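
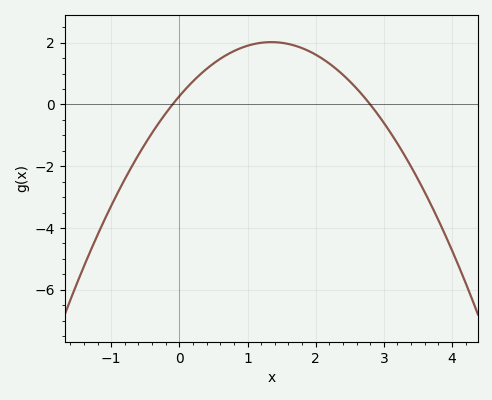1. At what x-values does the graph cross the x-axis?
-0.1, 2.8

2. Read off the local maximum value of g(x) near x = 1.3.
2.02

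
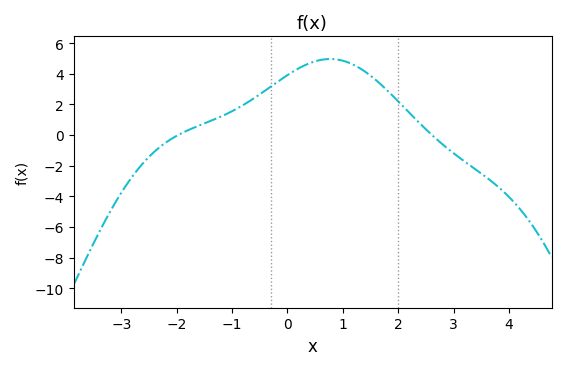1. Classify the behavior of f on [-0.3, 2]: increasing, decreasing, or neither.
neither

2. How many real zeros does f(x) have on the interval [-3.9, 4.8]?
2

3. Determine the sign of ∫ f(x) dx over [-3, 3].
positive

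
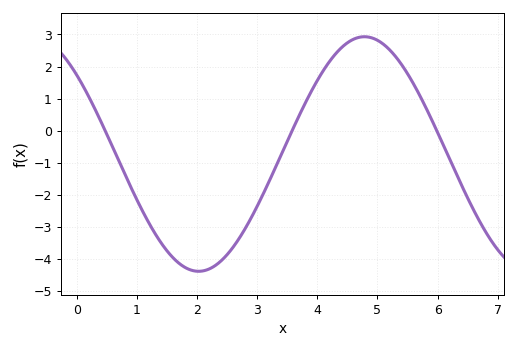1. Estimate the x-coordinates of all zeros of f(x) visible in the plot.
0.5, 3.6, 6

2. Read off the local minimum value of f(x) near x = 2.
-4.4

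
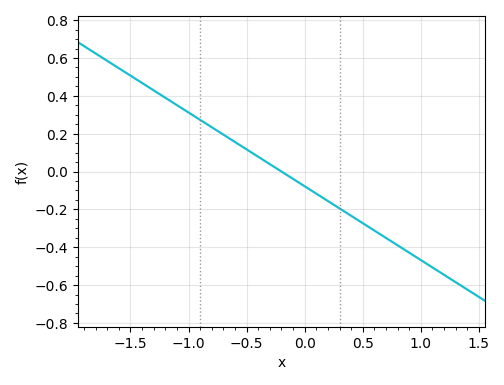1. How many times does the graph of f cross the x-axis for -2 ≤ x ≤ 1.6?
1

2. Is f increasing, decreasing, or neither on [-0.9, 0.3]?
decreasing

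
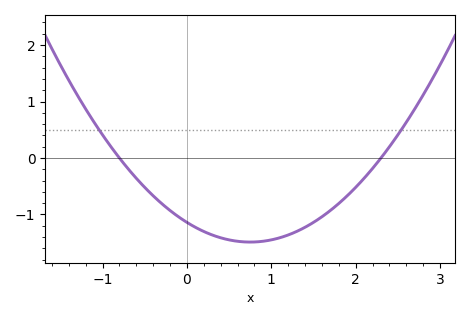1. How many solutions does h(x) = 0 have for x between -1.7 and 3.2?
2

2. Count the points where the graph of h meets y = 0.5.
2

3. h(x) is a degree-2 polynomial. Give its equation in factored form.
y = 0.62(x + 0.8)(x - 2.3)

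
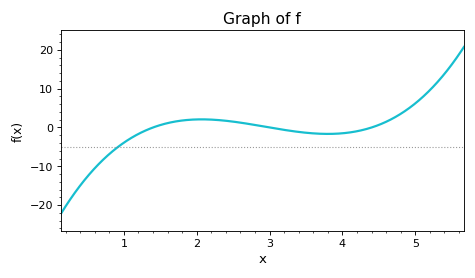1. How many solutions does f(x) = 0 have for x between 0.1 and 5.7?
3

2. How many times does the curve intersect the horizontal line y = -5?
1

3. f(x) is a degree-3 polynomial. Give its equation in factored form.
y = 1.44(x - 1.4)(x - 3)(x - 4.4)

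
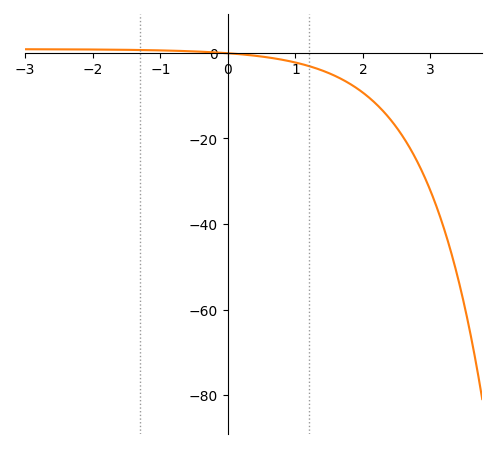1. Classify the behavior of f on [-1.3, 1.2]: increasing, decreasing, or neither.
decreasing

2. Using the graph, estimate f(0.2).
0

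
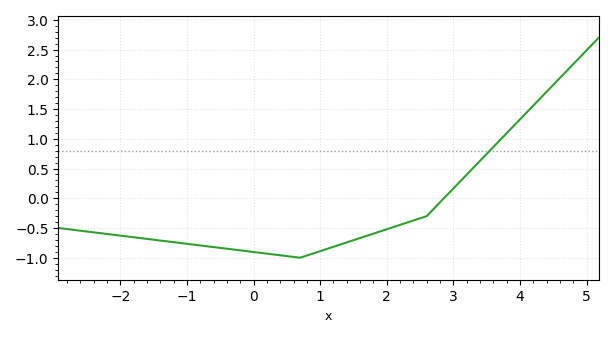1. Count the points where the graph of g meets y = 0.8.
1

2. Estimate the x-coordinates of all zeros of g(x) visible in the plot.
2.86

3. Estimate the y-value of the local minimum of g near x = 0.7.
-1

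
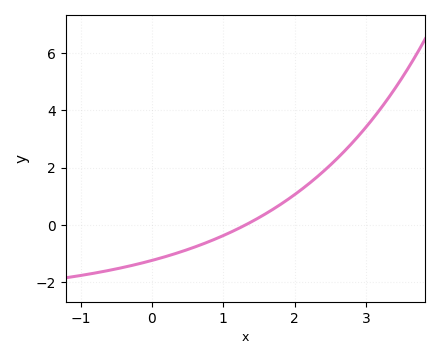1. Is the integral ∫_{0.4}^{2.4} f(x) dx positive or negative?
positive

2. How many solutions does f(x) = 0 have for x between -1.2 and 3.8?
1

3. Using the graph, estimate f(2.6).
2.4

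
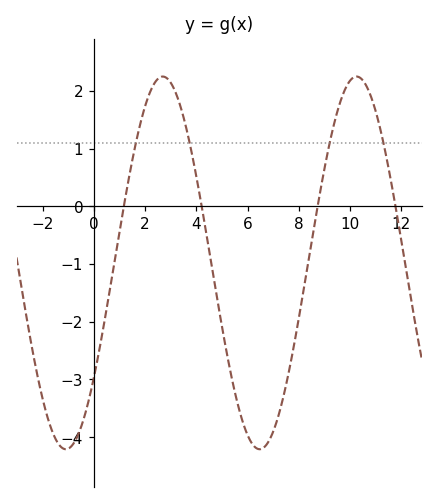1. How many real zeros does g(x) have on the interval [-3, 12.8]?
4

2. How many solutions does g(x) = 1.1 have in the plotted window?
4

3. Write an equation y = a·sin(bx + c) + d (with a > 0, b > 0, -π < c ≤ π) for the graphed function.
y = 3.23sin(0.83x - 0.66) - 0.98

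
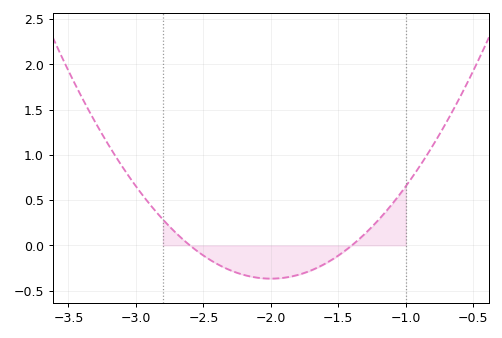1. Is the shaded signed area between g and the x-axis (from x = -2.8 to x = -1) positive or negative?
negative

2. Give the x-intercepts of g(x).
-2.6, -1.4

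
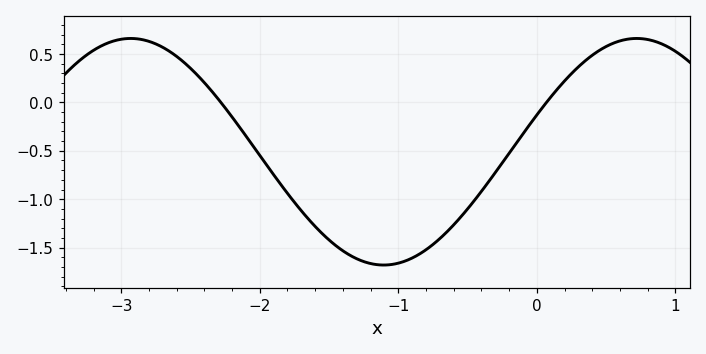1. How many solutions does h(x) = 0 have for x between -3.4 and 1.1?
2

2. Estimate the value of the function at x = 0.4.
0.486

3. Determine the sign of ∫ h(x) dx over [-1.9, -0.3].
negative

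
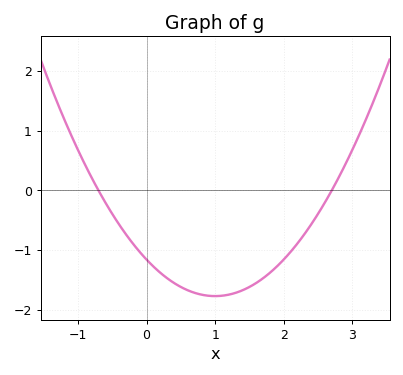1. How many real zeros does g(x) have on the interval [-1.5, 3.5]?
2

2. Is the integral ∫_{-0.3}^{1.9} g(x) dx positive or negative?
negative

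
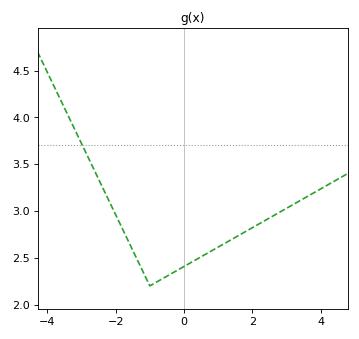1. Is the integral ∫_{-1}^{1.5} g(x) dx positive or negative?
positive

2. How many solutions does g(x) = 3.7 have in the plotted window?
1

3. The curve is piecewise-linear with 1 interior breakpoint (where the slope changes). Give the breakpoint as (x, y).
(-1, 2.2)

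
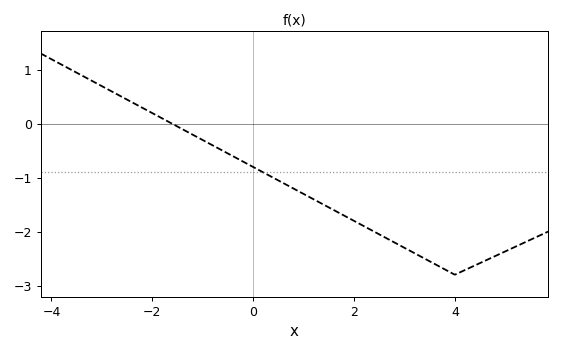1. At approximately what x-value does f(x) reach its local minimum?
4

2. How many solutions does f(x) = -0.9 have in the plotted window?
1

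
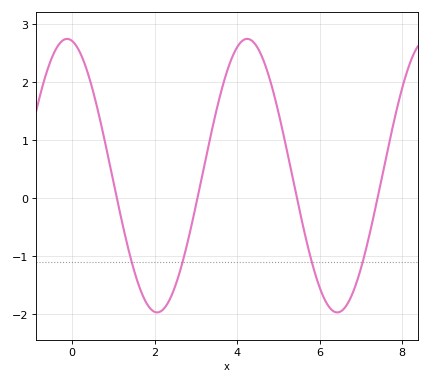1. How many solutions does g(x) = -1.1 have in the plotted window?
4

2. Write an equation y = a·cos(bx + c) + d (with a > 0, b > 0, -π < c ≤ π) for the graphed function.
y = 2.36cos(1.4x + 0.17) + 0.39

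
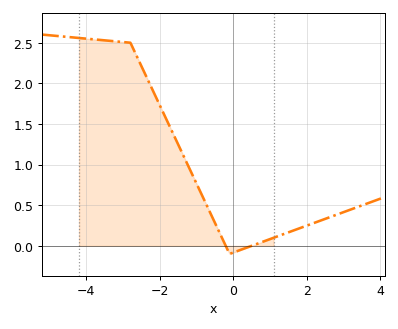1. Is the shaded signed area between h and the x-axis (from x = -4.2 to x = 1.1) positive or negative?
positive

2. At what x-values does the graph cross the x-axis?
-0.2, 0.6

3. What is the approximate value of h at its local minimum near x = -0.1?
-0.1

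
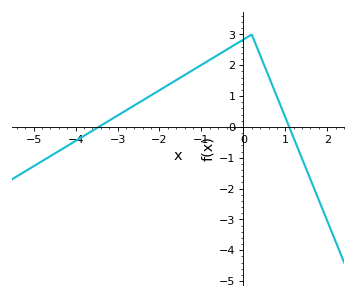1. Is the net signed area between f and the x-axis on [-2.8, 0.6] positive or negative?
positive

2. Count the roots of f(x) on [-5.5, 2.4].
2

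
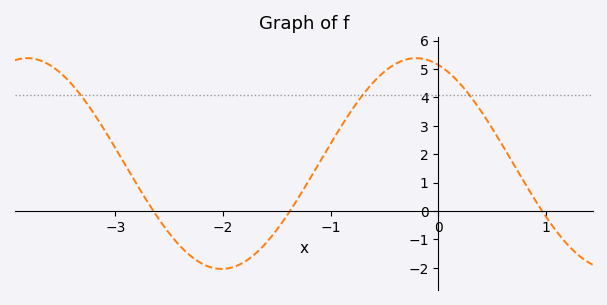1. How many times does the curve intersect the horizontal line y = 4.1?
3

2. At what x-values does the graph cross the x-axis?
-2.6, -1.4, 1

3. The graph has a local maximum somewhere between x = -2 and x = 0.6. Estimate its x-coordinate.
-0.2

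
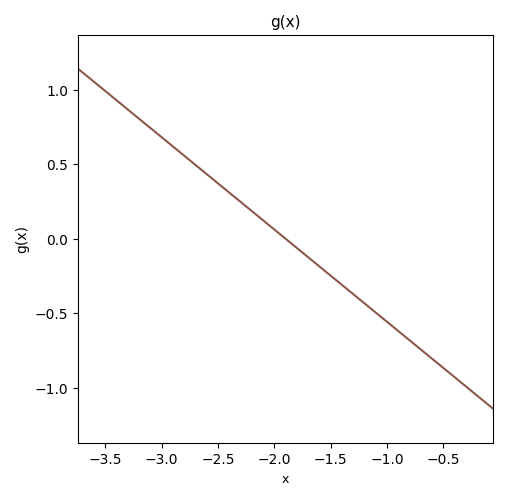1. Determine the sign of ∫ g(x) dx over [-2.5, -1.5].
positive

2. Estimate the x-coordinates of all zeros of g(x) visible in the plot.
-1.9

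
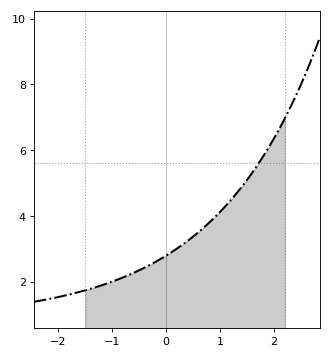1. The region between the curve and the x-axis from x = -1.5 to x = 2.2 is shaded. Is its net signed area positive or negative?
positive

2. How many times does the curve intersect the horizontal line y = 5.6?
1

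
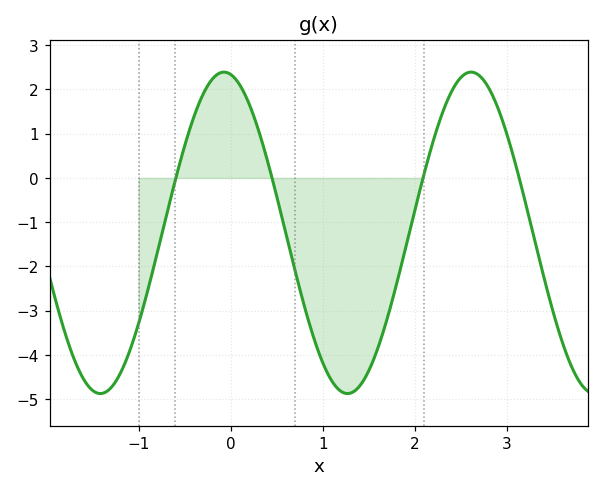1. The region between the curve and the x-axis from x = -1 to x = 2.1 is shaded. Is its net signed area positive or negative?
negative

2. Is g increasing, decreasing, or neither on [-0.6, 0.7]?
neither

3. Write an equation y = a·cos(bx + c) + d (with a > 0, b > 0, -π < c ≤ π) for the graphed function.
y = 3.63cos(2.3x + 0.17) - 1.24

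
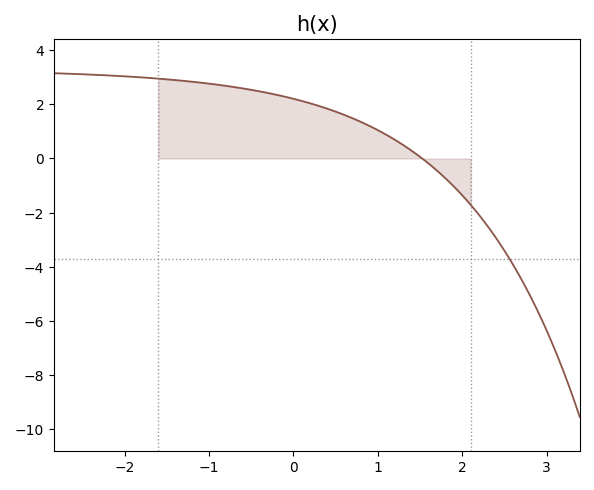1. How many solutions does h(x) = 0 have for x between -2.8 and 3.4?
1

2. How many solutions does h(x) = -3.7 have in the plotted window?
1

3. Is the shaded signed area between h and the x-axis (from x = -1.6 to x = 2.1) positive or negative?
positive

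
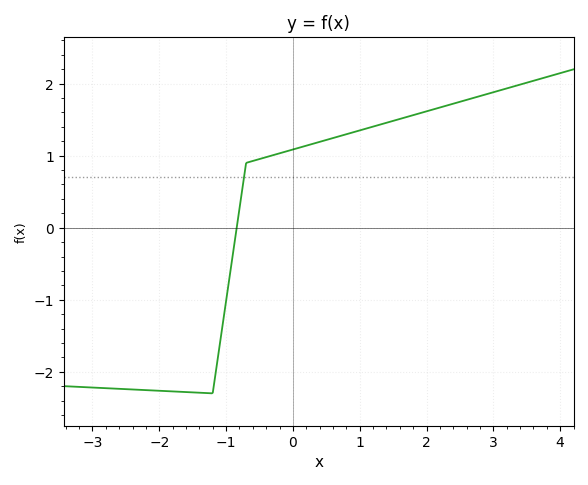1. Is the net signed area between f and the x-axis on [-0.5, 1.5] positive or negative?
positive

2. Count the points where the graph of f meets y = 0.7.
1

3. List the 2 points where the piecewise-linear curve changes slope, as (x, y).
(-1.2, -2.3); (-0.7, 0.9)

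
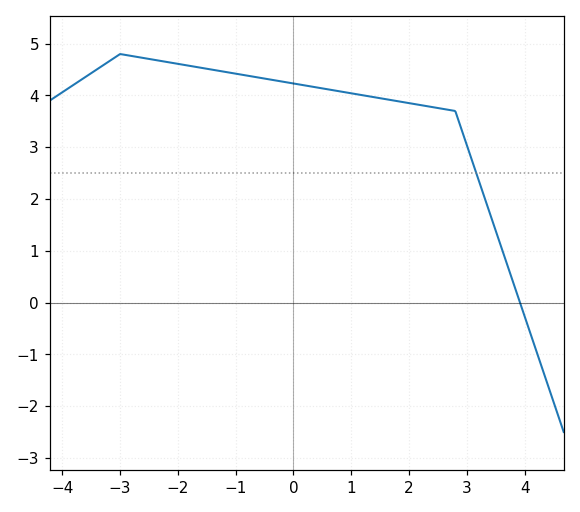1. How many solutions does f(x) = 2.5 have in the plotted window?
1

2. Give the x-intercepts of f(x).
4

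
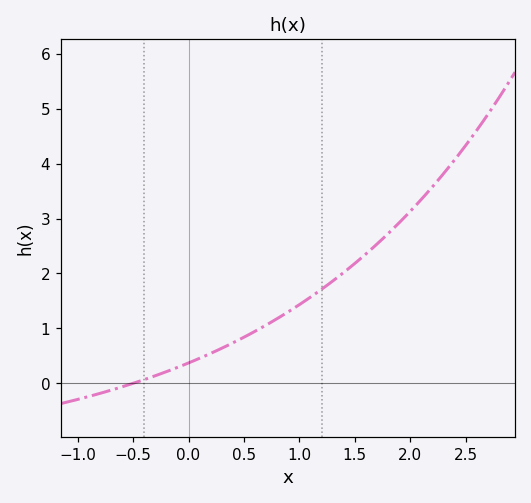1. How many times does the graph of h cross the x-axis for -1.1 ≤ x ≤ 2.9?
1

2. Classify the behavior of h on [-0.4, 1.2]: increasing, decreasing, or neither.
increasing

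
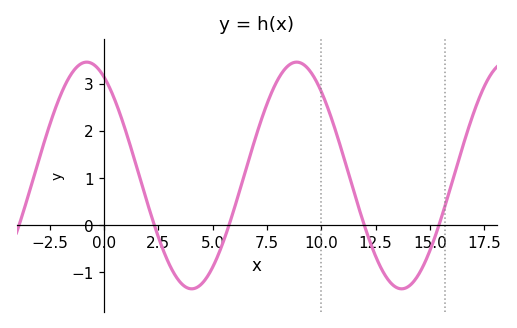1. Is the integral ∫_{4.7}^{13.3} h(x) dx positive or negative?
positive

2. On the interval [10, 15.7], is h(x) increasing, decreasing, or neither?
neither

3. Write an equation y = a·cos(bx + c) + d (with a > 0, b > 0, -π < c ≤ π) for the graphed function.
y = 2.41cos(0.65x + 0.52) + 1.06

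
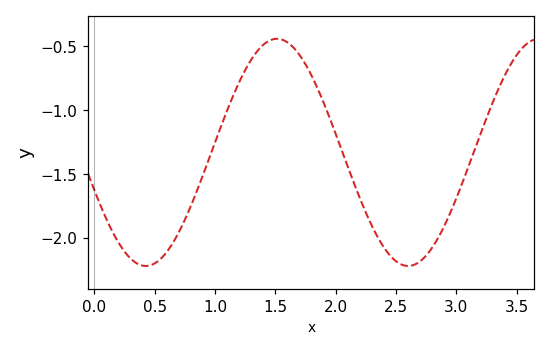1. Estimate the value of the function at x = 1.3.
-0.603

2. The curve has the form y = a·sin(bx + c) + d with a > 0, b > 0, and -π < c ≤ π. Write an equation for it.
y = 0.89sin(2.89x - 2.8) - 1.33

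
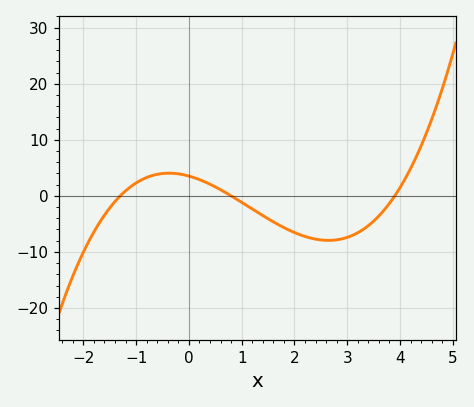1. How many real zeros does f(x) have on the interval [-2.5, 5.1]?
3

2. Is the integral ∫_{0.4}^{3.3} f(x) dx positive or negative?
negative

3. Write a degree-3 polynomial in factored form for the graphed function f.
y = 0.87(x + 1.3)(x - 0.8)(x - 3.9)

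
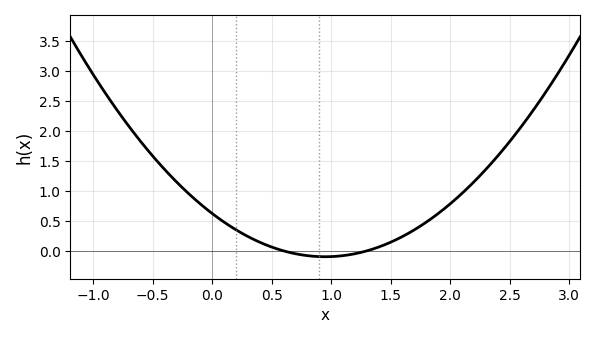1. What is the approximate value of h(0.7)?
-0.05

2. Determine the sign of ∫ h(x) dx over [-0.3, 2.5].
positive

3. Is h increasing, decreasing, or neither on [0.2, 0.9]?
decreasing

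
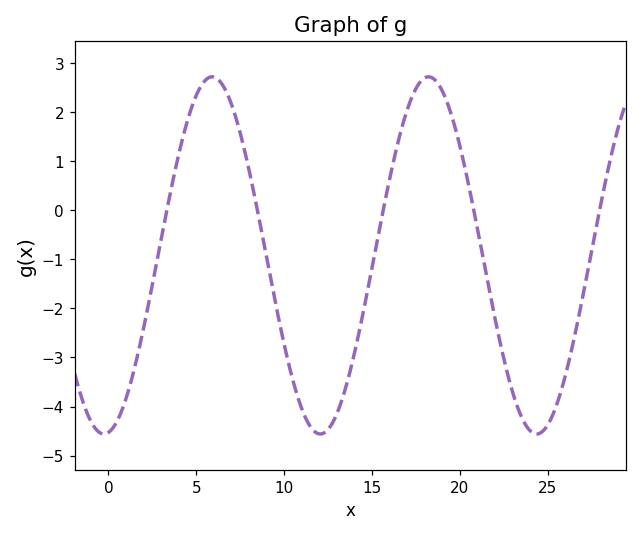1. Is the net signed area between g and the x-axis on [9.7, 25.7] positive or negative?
negative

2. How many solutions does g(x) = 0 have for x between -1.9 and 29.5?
5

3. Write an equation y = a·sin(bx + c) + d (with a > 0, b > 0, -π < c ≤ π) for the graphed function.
y = 3.64sin(0.51x - 1.44) - 0.92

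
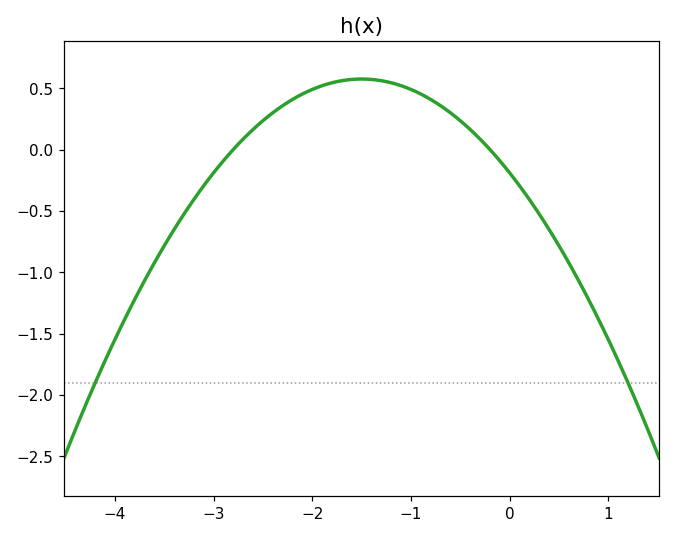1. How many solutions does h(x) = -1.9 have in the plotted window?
2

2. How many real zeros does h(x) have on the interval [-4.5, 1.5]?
2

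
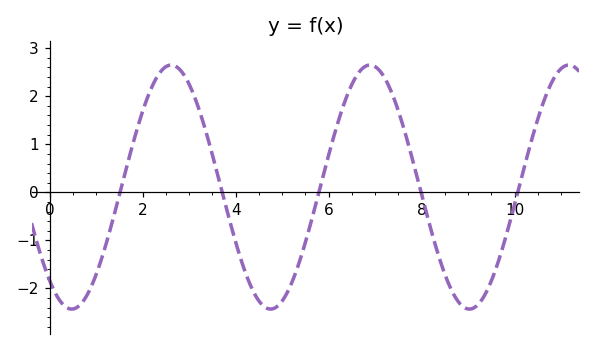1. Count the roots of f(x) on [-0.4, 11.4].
5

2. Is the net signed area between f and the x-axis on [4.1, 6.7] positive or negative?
negative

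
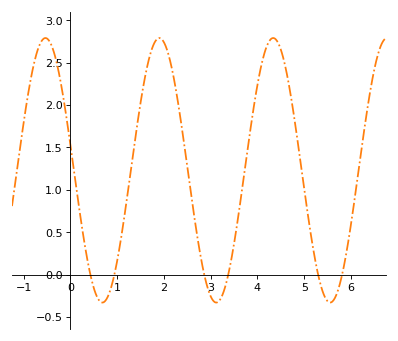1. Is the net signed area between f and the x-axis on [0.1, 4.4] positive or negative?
positive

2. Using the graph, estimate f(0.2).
0.75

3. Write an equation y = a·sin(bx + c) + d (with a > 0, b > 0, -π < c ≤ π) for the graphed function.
y = 1.56sin(2.6x + 3) + 1.23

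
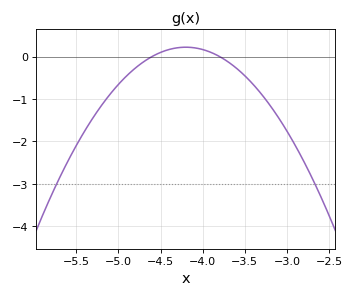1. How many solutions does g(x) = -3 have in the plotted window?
2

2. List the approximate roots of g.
-4.6, -3.8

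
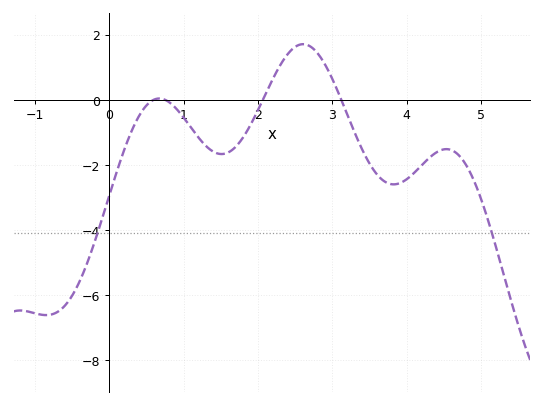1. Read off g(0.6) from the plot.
-0.004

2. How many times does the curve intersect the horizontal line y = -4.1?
2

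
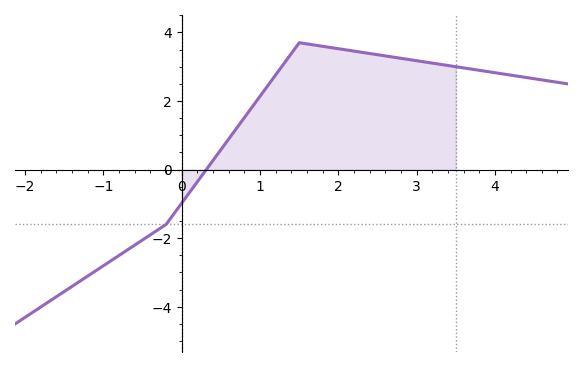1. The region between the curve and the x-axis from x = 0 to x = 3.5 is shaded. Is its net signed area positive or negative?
positive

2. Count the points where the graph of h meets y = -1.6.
1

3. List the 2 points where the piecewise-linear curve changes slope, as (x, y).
(-0.2, -1.6); (1.5, 3.7)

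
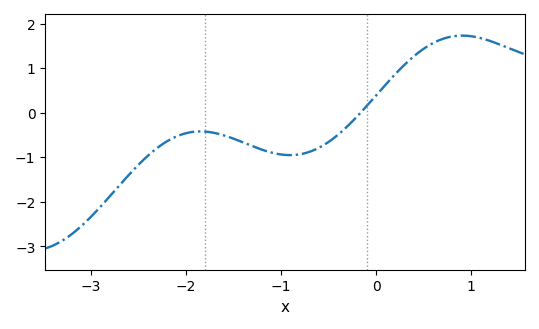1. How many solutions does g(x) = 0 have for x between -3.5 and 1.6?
1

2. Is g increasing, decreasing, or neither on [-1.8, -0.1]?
neither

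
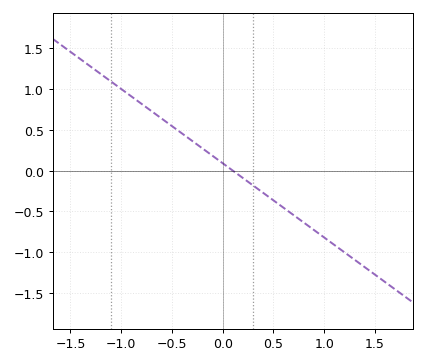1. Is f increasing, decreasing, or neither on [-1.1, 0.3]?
decreasing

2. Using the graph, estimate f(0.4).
-0.25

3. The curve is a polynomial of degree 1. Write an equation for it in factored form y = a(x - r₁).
y = -0.91(x - 0.1)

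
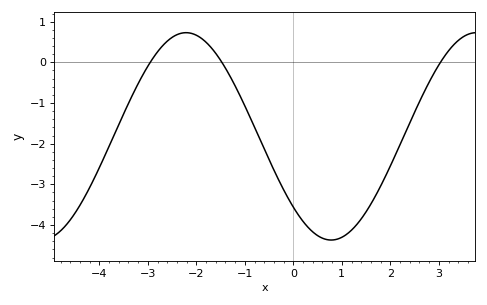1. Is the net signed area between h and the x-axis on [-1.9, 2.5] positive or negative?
negative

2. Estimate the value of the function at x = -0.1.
-3.4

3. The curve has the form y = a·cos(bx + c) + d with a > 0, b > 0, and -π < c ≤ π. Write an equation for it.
y = 2.55cos(1.1x + 2.3) - 1.82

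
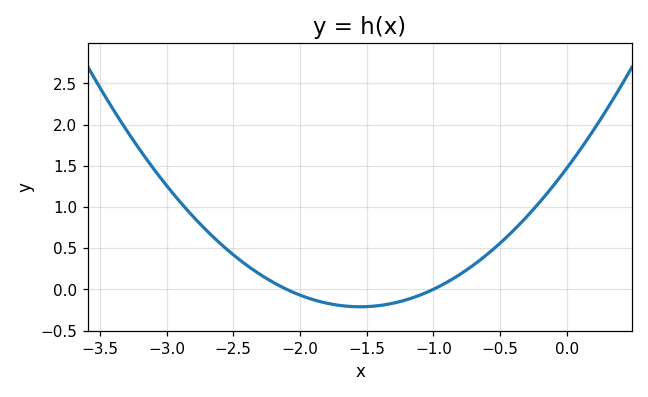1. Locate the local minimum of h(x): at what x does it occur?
-1.55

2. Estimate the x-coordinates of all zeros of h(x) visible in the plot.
-2.1, -1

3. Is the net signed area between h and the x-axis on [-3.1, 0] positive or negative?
positive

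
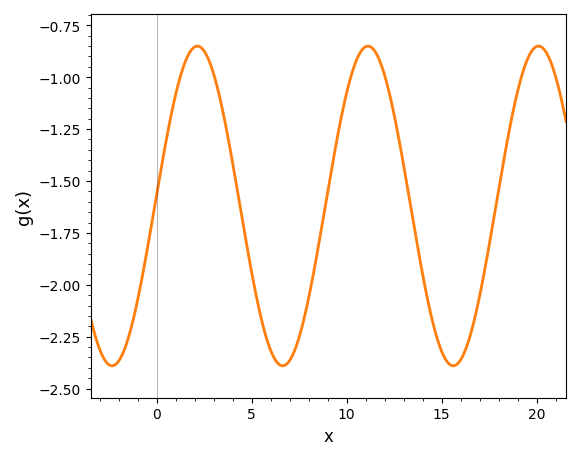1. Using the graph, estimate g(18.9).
-1.1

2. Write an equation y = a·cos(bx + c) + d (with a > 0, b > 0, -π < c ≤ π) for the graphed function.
y = 0.77cos(0.7x - 1.5) - 1.62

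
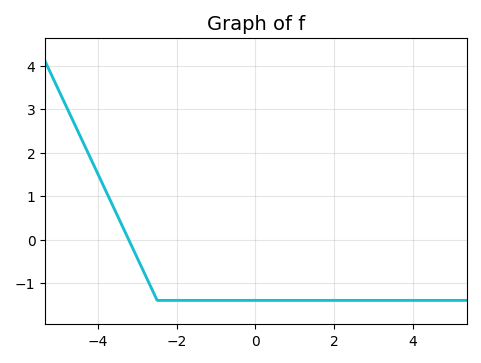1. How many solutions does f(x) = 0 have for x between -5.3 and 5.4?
1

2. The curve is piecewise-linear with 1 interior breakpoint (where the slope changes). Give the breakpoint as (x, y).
(-2.5, -1.4)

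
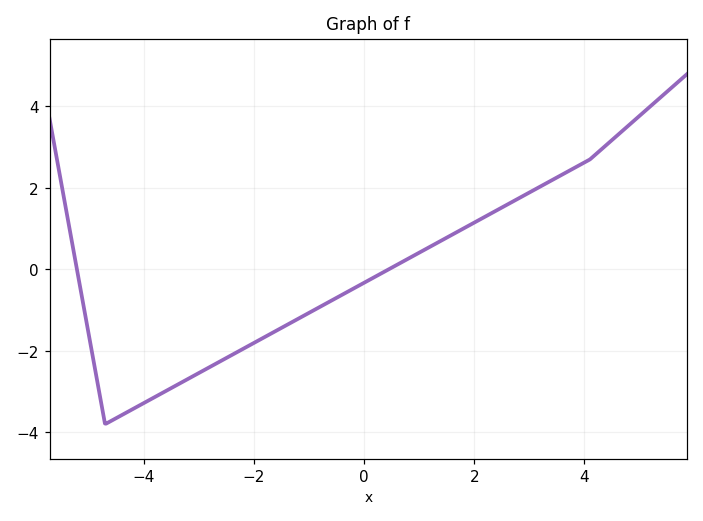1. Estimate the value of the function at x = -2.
-1.8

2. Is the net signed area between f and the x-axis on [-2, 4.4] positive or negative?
positive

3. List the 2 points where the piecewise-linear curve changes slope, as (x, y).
(-4.7, -3.8); (4.1, 2.7)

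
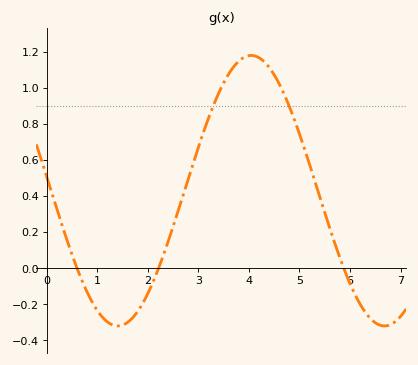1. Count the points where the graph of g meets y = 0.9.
2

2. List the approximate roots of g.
0.6, 2.2, 5.9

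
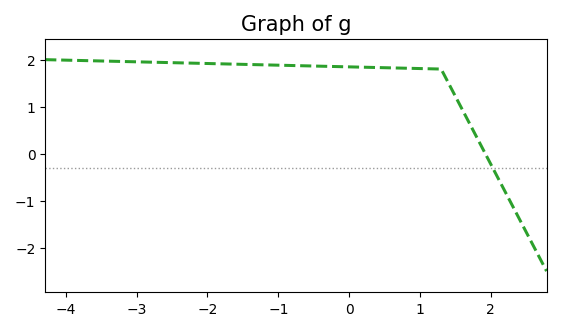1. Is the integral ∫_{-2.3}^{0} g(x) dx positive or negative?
positive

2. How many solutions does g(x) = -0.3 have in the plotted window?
1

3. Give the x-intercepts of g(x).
1.9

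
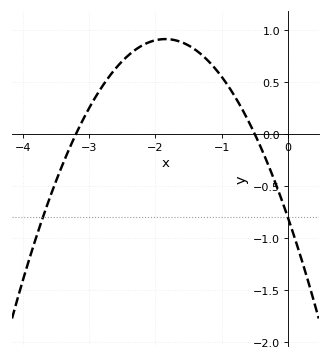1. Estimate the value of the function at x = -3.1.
0.13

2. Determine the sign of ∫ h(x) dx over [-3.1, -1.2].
positive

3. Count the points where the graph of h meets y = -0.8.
2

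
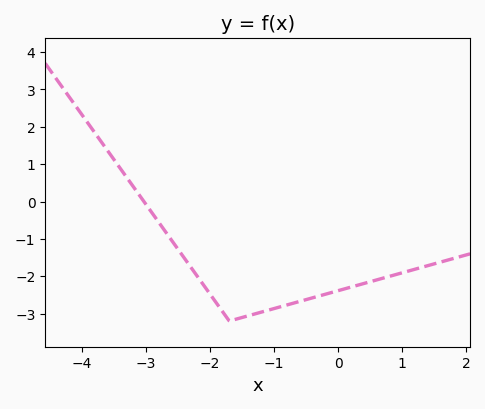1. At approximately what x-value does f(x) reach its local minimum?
-1.7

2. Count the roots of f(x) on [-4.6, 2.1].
1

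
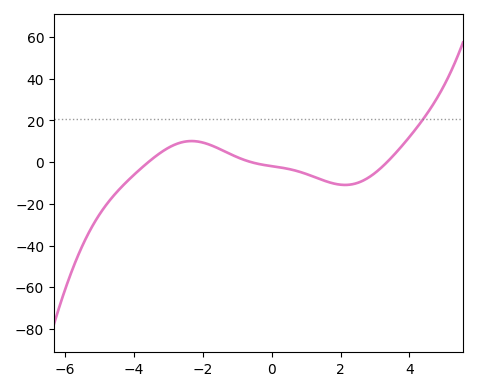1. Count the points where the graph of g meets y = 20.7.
1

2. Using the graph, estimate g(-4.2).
-9.35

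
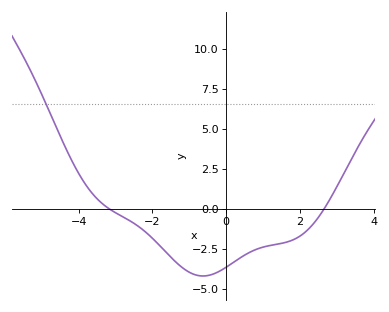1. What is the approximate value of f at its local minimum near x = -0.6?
-4.2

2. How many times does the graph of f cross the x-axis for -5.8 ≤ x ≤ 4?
2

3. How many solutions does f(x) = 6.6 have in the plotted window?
1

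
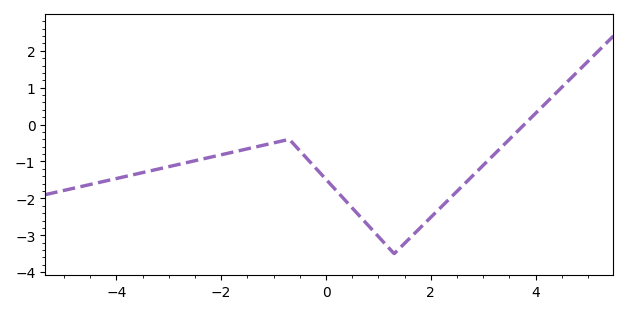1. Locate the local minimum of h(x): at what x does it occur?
1.3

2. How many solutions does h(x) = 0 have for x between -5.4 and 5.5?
1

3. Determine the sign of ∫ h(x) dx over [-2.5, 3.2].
negative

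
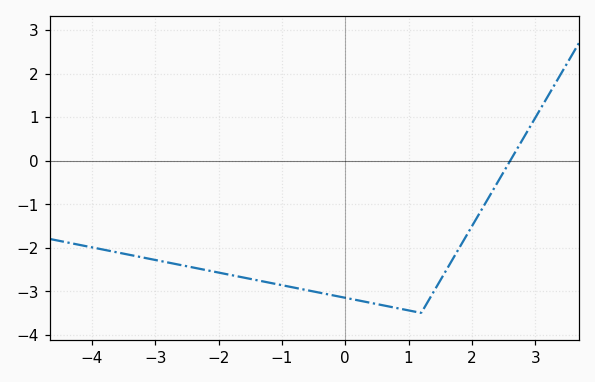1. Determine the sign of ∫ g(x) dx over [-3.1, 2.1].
negative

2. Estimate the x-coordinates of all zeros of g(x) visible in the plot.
2.6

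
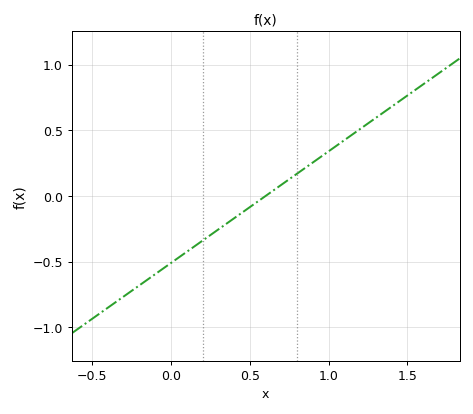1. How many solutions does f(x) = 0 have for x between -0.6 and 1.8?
1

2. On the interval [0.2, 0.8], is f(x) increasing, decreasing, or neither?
increasing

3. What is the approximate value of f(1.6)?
0.85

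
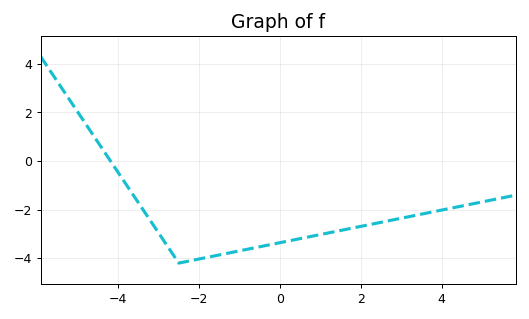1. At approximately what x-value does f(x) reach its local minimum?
-2.4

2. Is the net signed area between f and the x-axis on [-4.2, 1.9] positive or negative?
negative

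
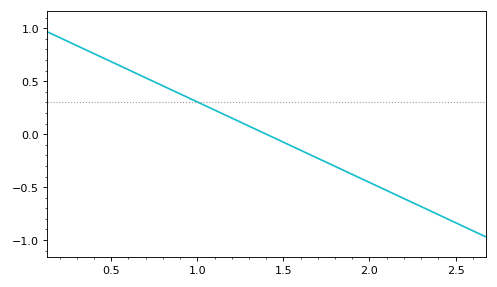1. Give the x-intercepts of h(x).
1.4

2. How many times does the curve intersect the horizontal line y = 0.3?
1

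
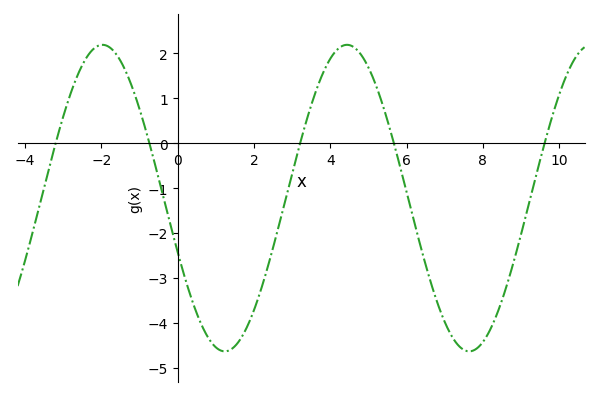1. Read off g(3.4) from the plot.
0.6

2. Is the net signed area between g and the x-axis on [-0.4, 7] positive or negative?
negative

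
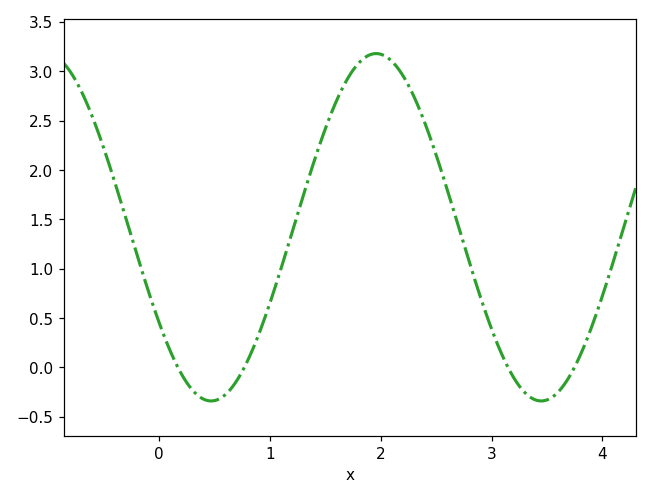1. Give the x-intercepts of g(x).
0.2, 0.8, 3.1, 3.7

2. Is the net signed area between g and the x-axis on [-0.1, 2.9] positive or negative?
positive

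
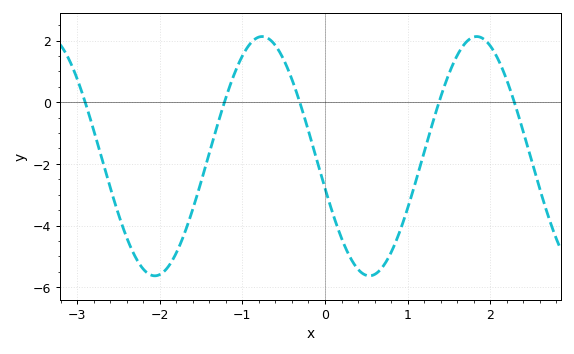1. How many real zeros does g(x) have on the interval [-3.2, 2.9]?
5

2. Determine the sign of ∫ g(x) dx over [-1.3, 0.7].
negative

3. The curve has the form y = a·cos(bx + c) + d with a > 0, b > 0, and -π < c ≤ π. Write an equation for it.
y = 3.88cos(2.42x + 1.84) - 1.75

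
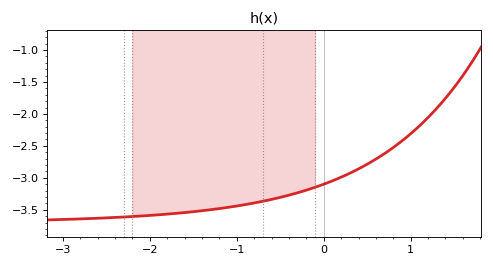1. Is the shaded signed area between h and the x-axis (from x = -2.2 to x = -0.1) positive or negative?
negative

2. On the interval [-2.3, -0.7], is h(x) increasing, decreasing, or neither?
increasing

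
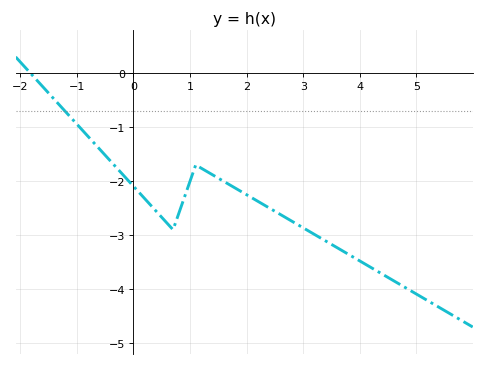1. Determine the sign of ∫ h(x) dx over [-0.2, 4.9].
negative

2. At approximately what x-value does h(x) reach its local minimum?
0.8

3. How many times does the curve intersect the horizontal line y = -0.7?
1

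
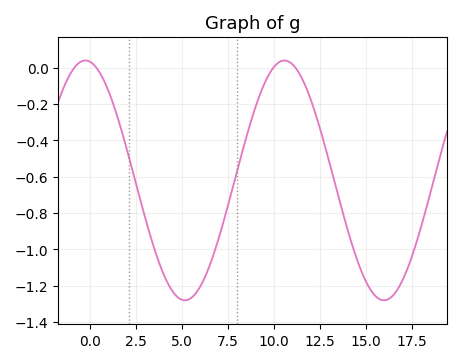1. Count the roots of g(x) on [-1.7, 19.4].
4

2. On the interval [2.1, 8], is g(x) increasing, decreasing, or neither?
neither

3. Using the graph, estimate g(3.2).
-0.9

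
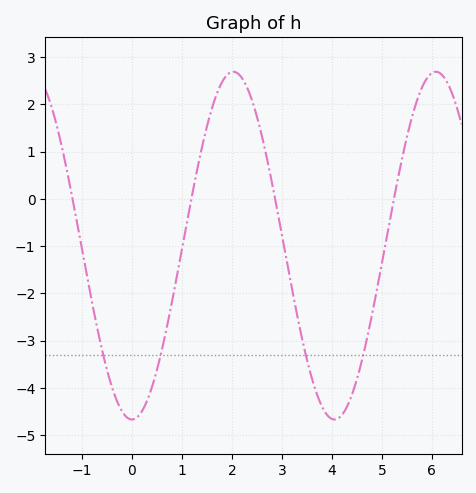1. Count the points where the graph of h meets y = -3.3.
4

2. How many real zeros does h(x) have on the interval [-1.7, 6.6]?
4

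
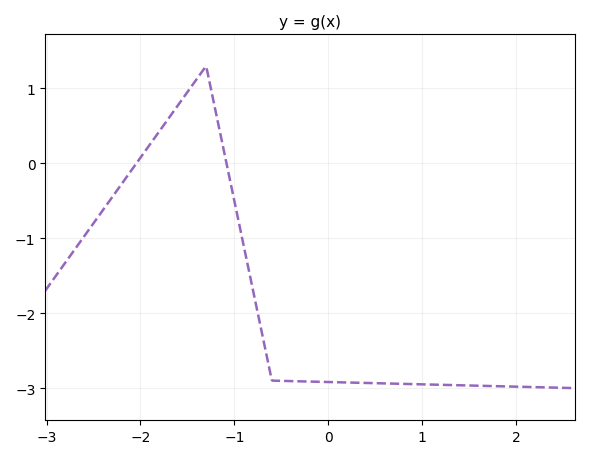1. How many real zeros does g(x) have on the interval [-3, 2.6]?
2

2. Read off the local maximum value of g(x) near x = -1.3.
1.3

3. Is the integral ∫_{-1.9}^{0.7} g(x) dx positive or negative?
negative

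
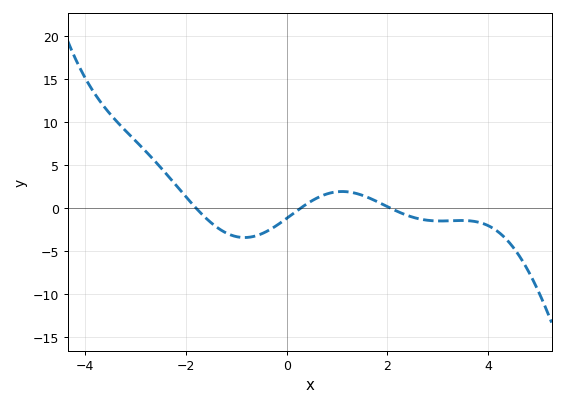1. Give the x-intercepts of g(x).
-1.8, 0.2, 2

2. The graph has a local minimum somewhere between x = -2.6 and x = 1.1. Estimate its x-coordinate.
-0.8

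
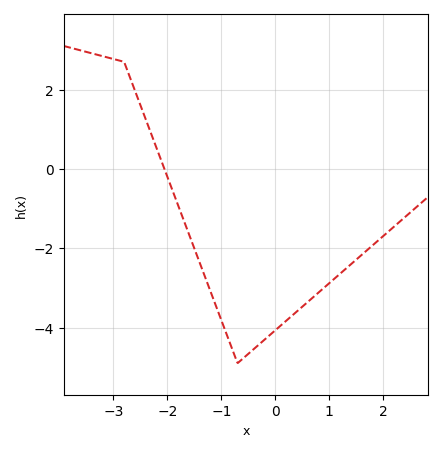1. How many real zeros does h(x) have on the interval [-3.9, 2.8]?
1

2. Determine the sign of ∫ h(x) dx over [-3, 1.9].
negative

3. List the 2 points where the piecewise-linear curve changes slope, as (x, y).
(-2.8, 2.7); (-0.7, -4.9)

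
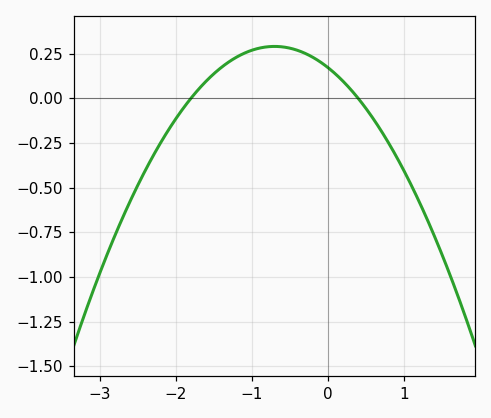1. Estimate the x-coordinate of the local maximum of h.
-0.7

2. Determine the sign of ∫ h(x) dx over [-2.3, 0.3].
positive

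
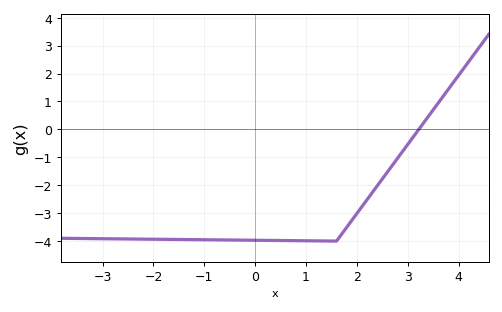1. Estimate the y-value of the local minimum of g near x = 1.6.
-4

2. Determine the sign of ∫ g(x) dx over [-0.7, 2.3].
negative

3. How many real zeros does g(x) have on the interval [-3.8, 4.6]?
1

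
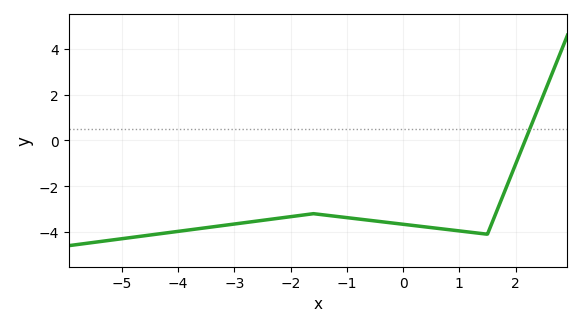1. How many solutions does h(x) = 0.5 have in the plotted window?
1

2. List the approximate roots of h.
2.2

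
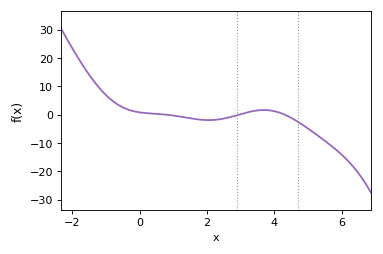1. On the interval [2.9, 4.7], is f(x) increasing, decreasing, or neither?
neither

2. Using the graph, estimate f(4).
1.19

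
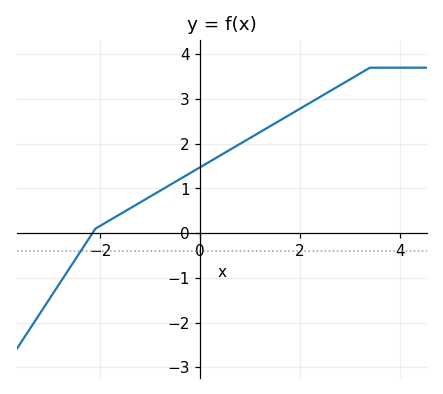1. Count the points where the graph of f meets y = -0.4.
1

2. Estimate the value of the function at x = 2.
2.8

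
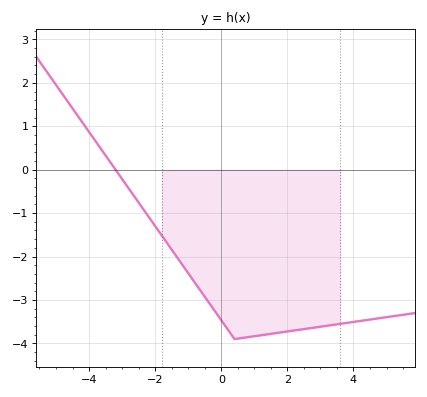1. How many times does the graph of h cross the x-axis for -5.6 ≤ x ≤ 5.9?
1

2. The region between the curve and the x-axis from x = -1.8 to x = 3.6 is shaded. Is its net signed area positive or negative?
negative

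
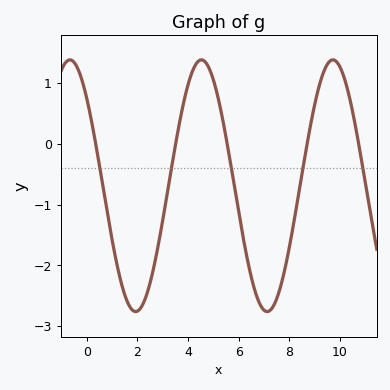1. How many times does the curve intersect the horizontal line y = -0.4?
5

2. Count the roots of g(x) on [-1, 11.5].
5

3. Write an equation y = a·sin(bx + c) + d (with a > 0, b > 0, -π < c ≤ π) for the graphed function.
y = 2.07sin(1.2x + 2.4) - 0.69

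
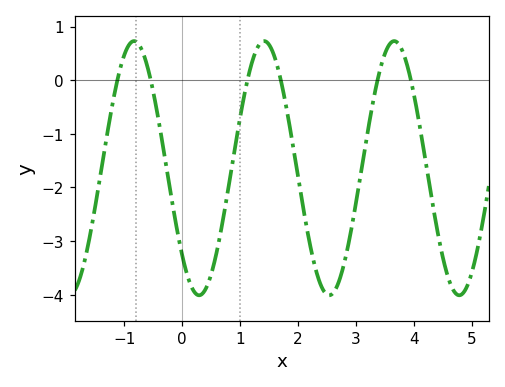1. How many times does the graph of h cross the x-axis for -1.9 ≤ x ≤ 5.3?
6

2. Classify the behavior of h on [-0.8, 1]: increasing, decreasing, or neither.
neither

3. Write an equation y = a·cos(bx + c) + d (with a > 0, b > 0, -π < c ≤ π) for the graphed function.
y = 2.37cos(2.8x + 2.32) - 1.64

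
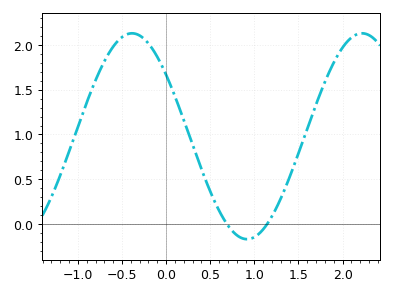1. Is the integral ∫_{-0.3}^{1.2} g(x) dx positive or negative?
positive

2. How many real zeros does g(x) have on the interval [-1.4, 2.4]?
2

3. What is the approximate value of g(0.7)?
-0.016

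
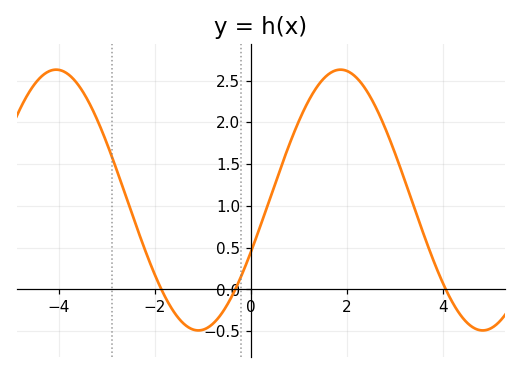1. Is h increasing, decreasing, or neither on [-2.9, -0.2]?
neither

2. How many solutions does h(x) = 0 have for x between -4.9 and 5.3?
3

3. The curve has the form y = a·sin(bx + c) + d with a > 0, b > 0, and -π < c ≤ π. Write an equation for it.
y = 1.56sin(1.06x - 0.41) + 1.07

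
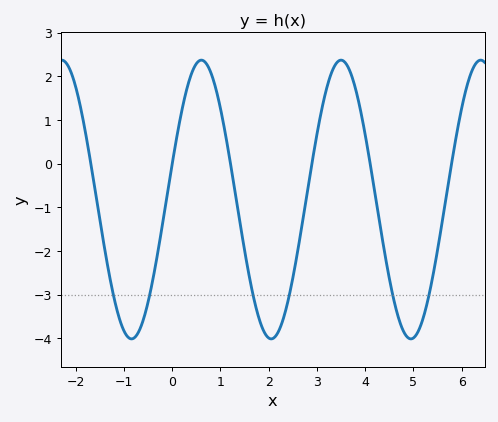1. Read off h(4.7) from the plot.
-3.6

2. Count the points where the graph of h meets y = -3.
6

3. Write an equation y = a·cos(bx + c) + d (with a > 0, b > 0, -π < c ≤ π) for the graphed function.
y = 3.19cos(2.2x - 1.3) - 0.82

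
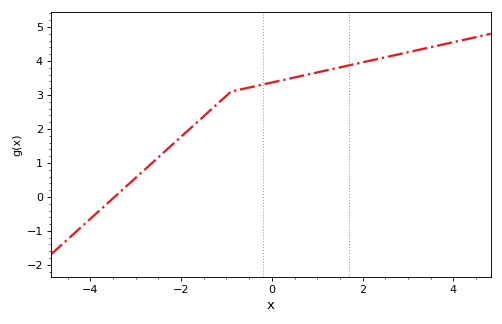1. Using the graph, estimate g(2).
3.96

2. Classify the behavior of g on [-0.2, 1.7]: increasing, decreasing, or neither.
increasing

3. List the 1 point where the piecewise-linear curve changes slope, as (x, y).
(-0.9, 3.1)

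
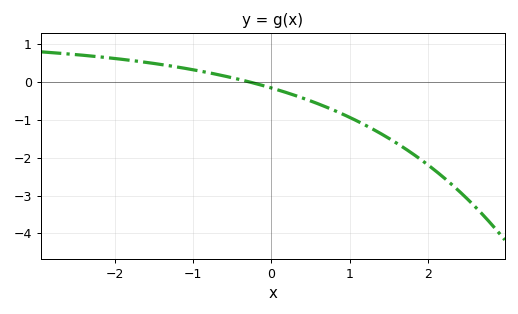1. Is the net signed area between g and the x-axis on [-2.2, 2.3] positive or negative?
negative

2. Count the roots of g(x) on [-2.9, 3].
1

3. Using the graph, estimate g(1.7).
-1.75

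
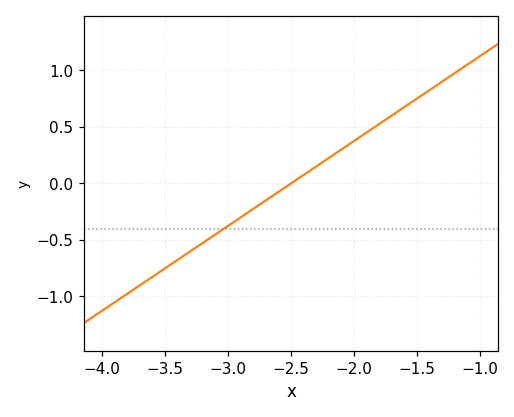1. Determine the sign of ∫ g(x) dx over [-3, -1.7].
positive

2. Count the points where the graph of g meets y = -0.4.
1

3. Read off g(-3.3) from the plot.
-0.6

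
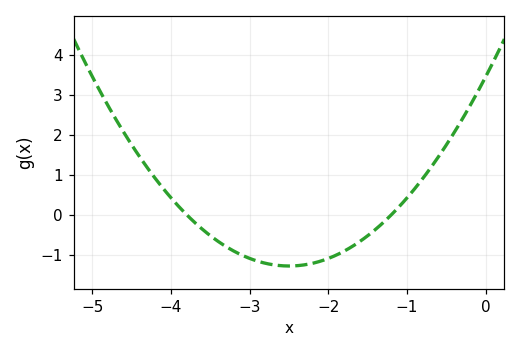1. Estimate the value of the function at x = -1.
0.426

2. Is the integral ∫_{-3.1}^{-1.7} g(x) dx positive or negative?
negative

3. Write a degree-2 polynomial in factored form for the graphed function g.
y = 0.76(x + 3.8)(x + 1.2)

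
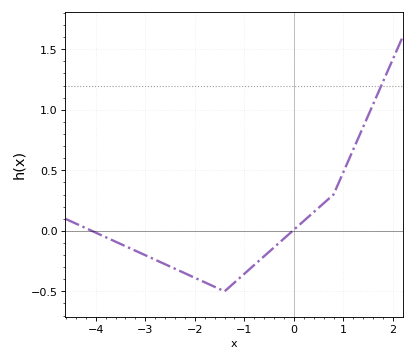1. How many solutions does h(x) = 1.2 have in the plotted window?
1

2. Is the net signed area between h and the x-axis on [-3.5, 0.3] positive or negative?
negative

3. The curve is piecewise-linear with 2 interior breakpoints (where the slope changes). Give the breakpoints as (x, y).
(-1.4, -0.5); (0.8, 0.3)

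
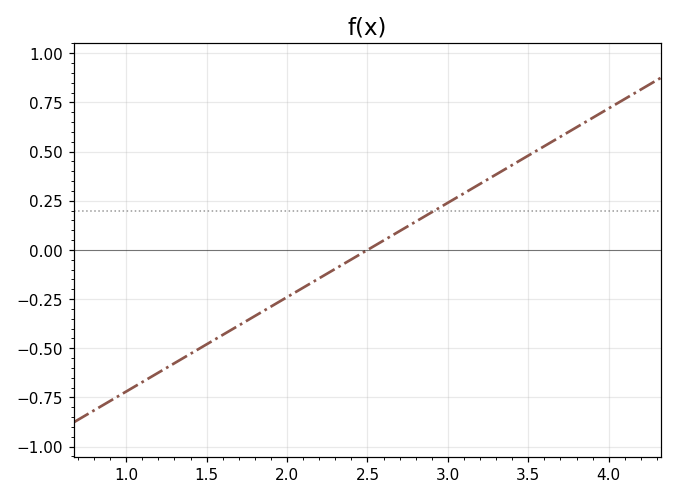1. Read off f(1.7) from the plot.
-0.384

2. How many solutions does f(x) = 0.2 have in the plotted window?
1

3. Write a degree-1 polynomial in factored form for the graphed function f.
y = 0.48(x - 2.5)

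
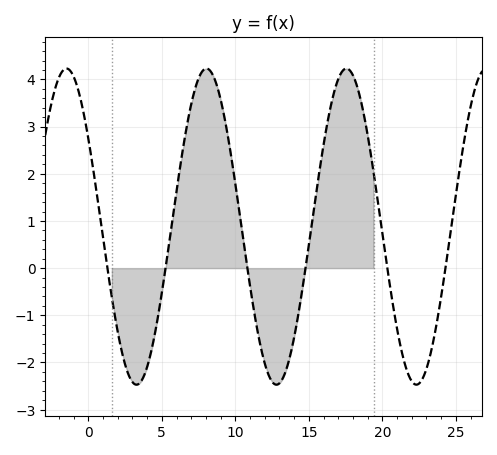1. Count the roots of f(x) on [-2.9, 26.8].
6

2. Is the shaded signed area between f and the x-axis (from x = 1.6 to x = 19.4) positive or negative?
positive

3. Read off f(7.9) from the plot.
4.22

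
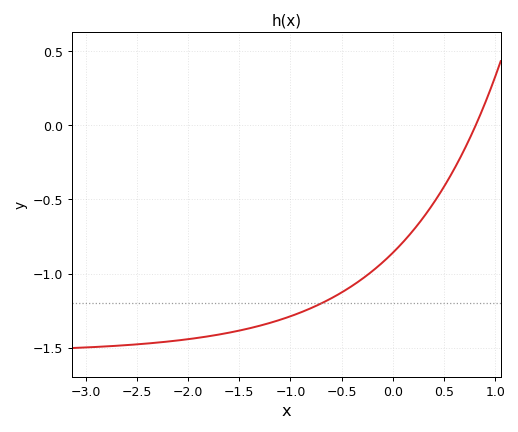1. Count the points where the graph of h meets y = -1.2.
1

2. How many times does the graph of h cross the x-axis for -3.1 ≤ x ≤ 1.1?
1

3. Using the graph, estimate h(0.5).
-0.414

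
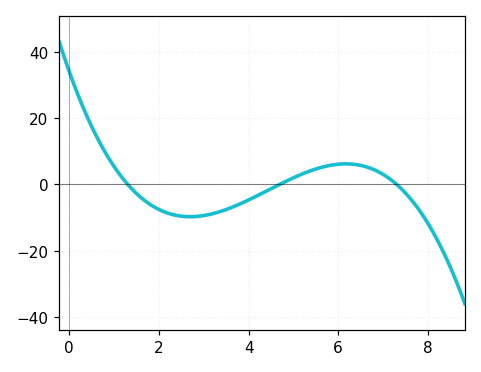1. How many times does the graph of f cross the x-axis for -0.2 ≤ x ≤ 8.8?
3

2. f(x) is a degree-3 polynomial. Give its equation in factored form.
y = -0.76(x - 1.3)(x - 4.7)(x - 7.3)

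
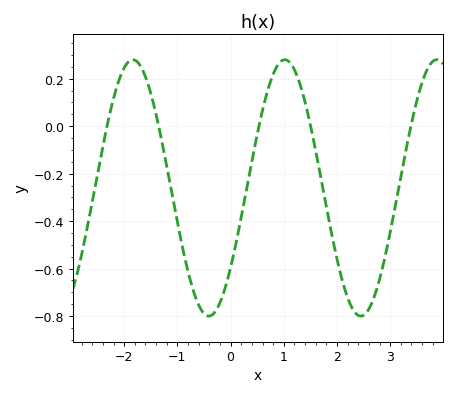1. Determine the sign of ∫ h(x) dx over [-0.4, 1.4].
negative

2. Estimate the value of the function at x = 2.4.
-0.797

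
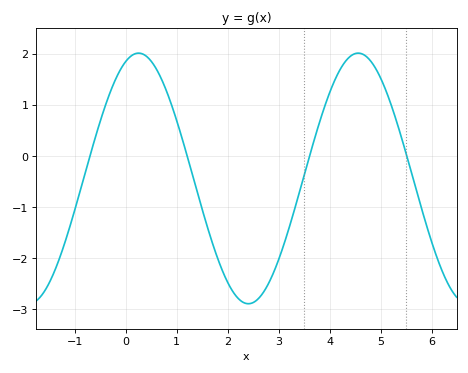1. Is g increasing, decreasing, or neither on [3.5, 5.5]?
neither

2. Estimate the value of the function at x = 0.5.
1.85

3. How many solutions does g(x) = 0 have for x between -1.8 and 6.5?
4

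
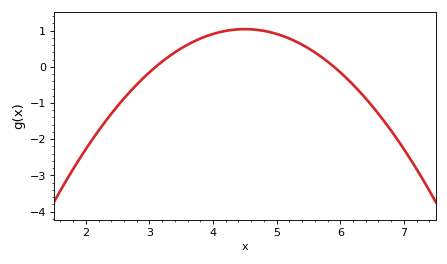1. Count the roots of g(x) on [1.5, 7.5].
2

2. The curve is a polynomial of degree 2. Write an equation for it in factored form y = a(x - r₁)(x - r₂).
y = -0.53(x - 3.1)(x - 5.9)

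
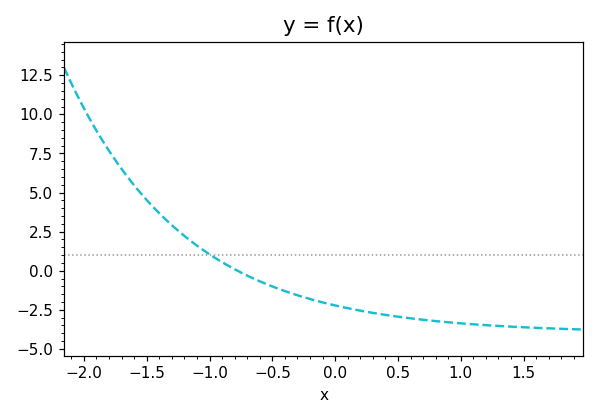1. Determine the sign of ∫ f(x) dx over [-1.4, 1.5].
negative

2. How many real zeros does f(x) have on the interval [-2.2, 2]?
1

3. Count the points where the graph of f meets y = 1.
1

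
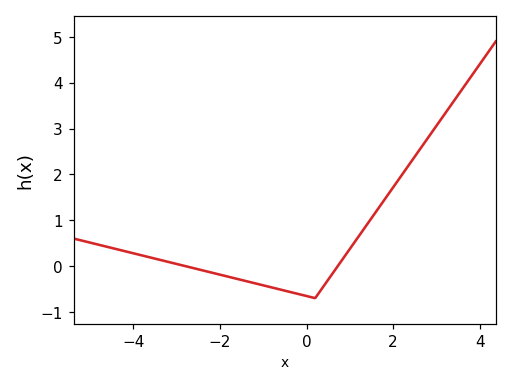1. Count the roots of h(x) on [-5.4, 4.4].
2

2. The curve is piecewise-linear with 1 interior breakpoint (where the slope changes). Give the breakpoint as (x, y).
(0.2, -0.7)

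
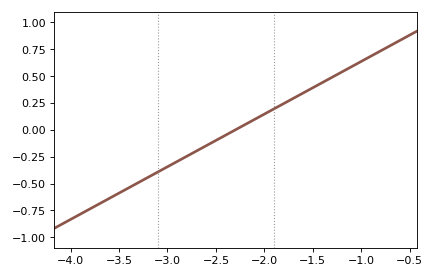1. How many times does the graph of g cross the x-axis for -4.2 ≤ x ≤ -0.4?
1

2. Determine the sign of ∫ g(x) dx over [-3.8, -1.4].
negative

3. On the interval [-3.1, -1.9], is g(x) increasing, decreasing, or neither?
increasing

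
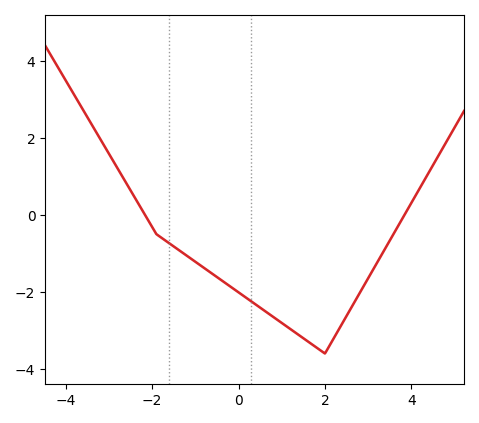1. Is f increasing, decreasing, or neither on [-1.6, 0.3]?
decreasing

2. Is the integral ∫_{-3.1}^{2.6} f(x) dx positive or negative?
negative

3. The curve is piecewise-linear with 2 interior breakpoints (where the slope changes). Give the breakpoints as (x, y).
(-1.9, -0.5); (2, -3.6)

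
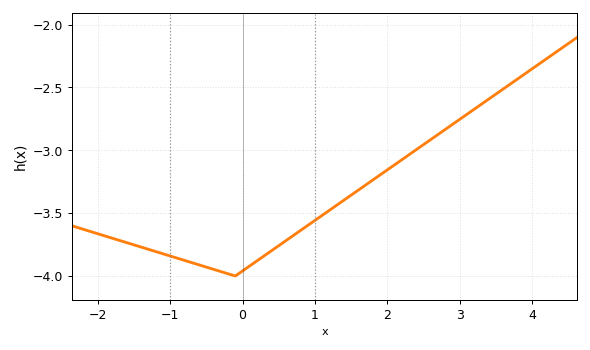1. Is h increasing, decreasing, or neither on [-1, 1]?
neither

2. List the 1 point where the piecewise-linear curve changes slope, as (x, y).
(-0.1, -4)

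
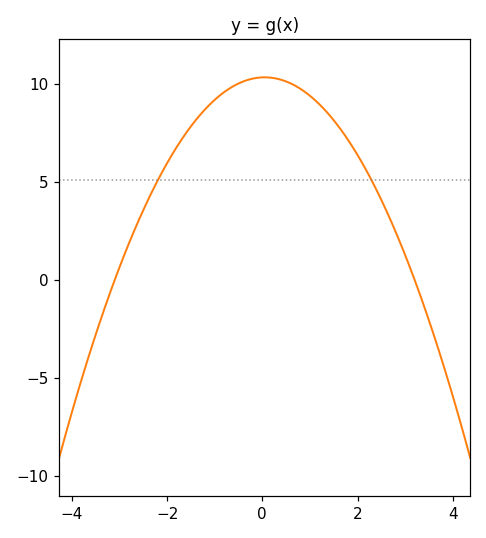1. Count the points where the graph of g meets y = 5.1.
2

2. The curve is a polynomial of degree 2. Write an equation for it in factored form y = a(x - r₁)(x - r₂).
y = -1.04(x + 3.1)(x - 3.2)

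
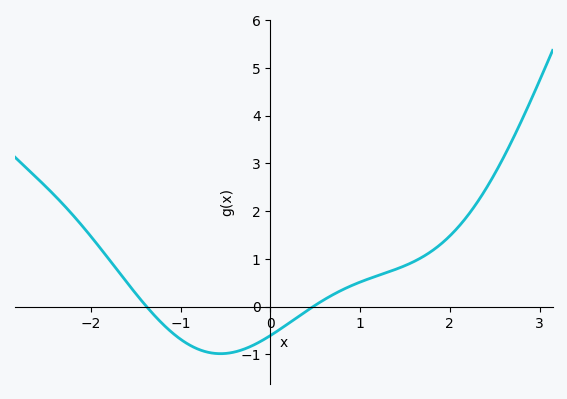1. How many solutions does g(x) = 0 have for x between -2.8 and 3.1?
2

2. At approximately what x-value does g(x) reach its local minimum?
-0.558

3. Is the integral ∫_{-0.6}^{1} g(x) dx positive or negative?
negative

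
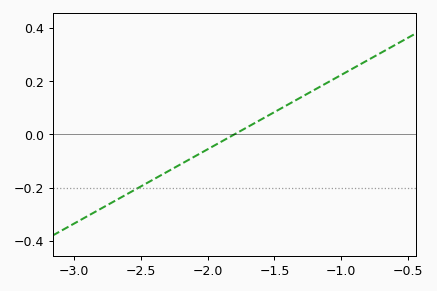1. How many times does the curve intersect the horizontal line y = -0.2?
1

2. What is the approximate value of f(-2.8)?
-0.28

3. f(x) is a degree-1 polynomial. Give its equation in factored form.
y = 0.28(x + 1.8)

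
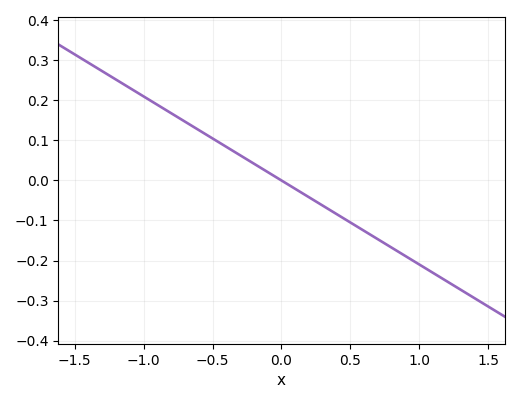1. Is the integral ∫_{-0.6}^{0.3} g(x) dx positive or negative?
positive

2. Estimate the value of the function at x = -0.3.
0.06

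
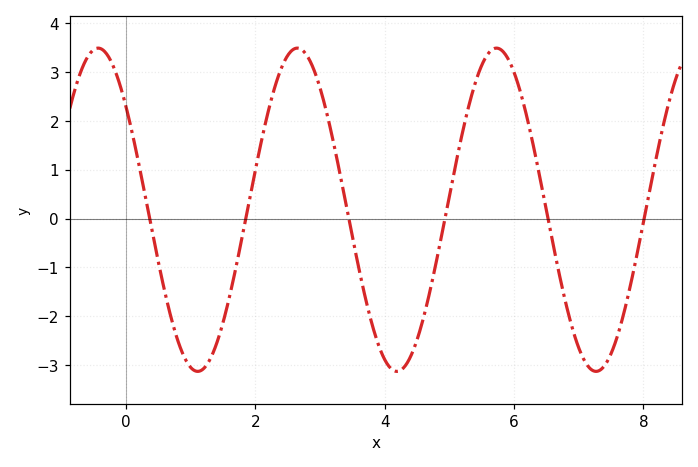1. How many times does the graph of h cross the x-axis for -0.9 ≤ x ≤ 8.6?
6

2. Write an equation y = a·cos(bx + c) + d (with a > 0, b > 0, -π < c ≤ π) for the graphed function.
y = 3.31cos(2x + 0.88) + 0.18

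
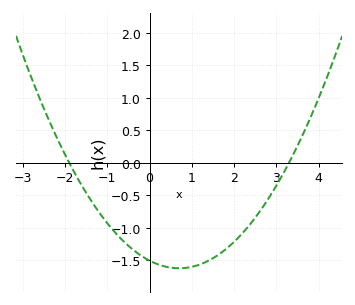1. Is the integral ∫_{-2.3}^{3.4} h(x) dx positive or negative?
negative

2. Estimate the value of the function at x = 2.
-1.22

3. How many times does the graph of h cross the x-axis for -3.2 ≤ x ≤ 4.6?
2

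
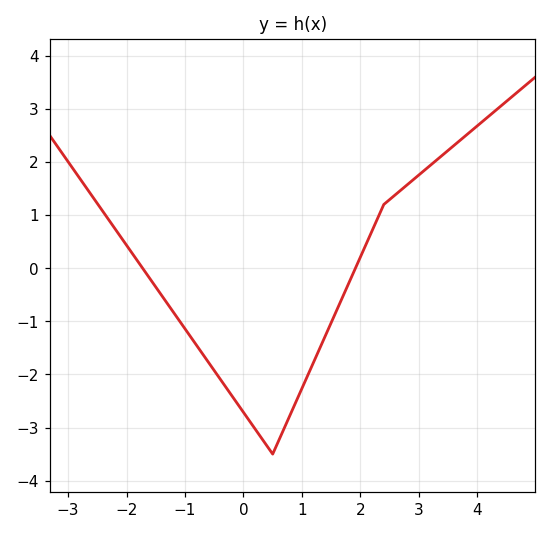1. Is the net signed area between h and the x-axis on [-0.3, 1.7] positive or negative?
negative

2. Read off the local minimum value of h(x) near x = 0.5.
-3.5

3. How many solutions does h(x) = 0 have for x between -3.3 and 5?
2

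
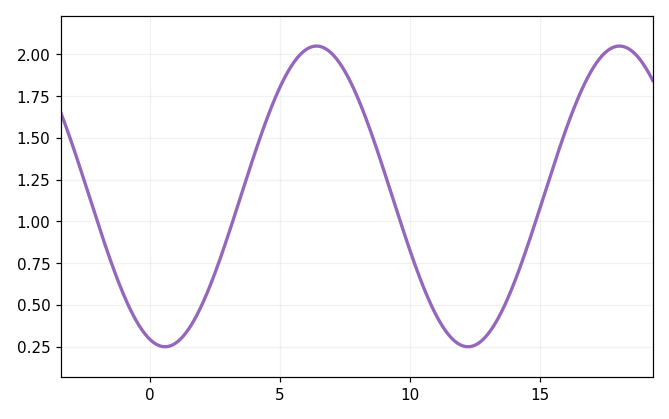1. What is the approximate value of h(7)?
2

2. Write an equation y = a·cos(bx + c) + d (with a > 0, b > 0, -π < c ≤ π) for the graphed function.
y = 0.9cos(0.54x + 2.8) + 1.15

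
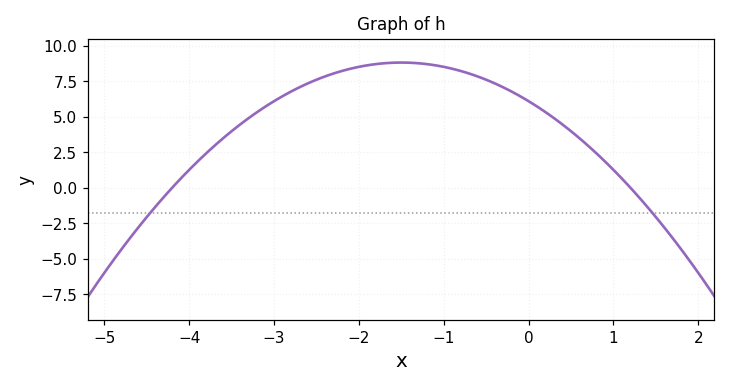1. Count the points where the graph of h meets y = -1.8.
2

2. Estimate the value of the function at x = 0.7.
3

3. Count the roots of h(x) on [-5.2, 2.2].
2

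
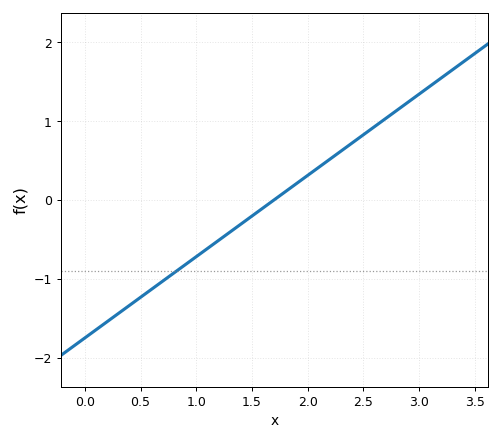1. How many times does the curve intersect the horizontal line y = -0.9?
1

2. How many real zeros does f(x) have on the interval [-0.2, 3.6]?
1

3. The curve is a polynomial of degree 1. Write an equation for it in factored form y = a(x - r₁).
y = 1.03(x - 1.7)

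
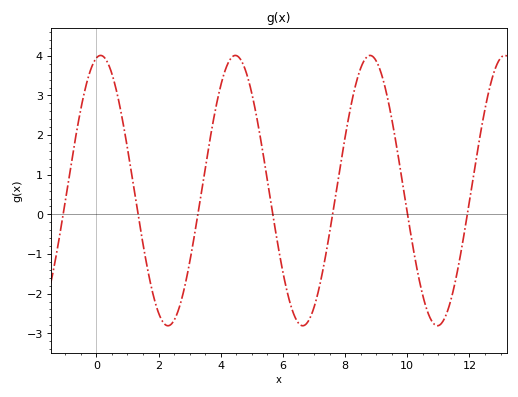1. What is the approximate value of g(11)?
-2.81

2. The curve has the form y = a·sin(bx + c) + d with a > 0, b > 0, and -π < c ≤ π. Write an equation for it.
y = 3.41sin(1.45x + 1.37) + 0.6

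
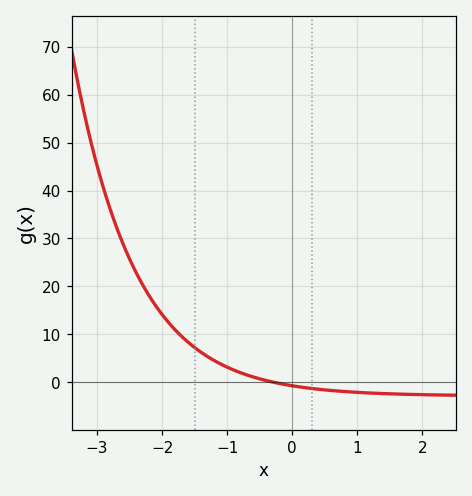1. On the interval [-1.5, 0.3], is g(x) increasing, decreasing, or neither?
decreasing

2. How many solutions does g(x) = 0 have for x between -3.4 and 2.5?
1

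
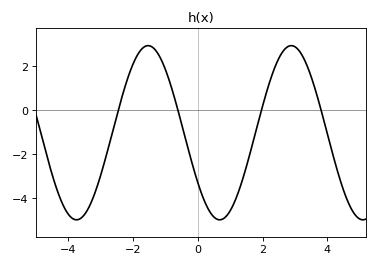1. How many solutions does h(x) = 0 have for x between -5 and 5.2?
4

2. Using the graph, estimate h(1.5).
-2.6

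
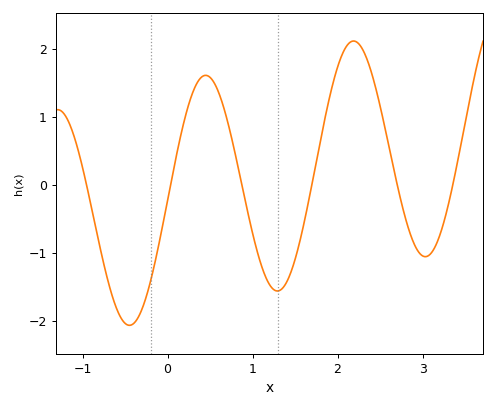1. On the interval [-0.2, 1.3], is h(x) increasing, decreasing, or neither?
neither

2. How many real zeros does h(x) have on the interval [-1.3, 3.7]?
6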